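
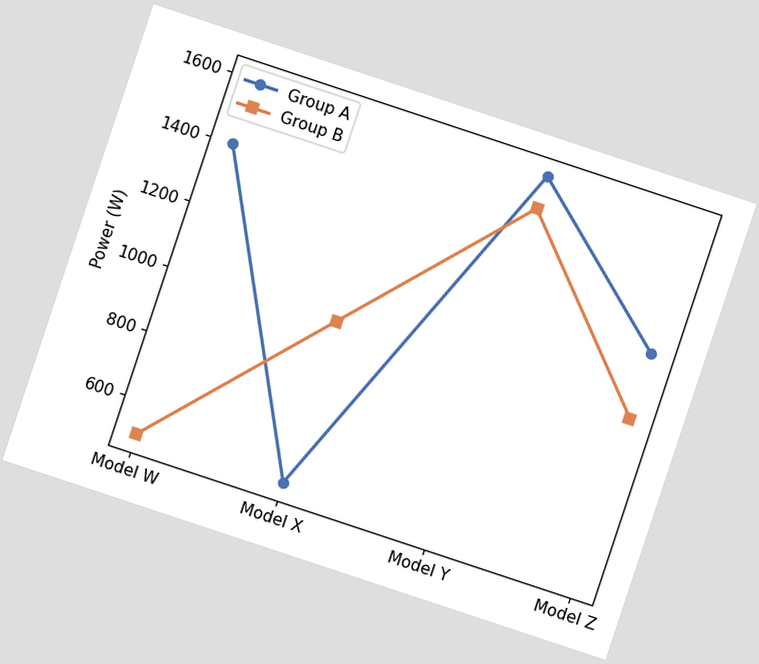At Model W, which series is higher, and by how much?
The chart is tilted about 18° clockwise. At Model W, Group A sits above the other line by 900W.

Group A, by 900W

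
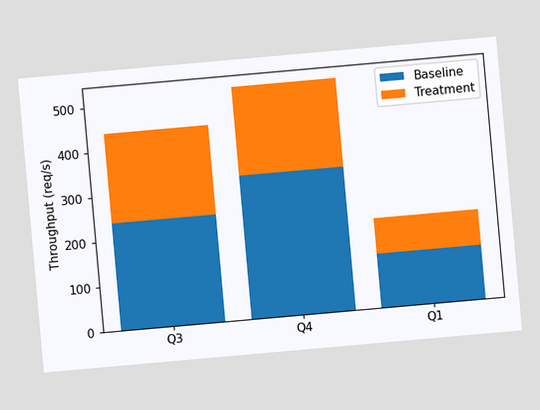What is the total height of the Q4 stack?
The chart is tilted about 5° counter-clockwise. The Q4 stack's top reaches 520req/s on the y-axis.

520req/s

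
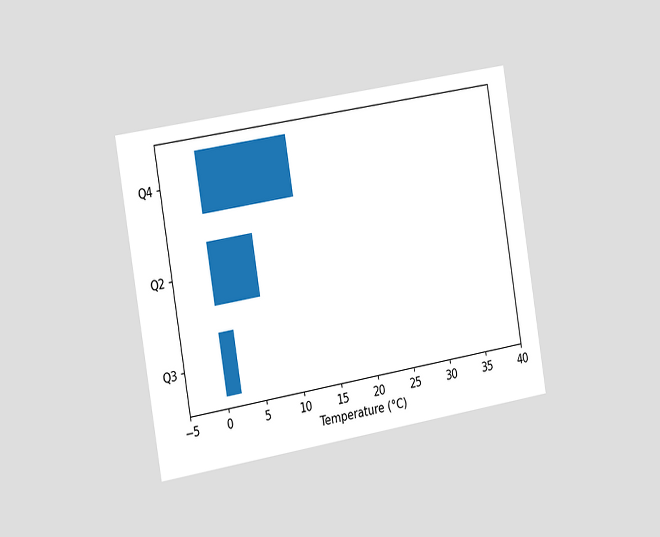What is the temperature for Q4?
12°C

The chart is tilted about 9° counter-clockwise and viewed slightly from the left. Reading along the chart's x-axis, the Q4 bar reaches 12°C.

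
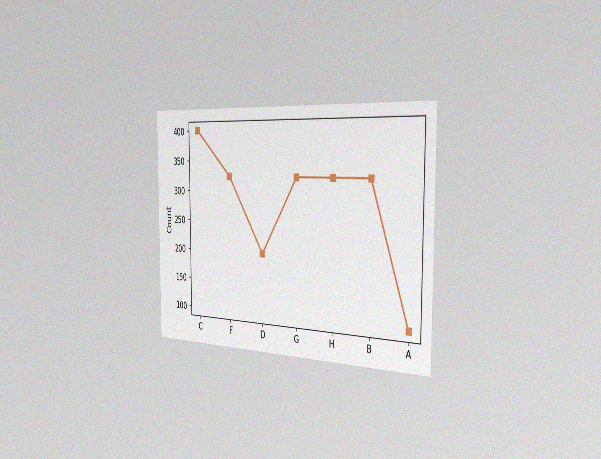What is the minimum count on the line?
100

The chart is viewed slightly from the right, with some photo noise. The lowest point is at A, and reading across to the y-axis gives 100.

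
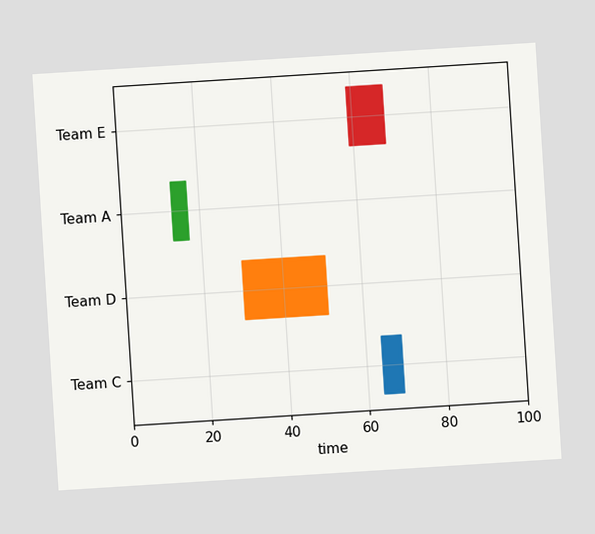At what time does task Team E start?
59

The chart is tilted about 4° counter-clockwise. The Team E bar begins at t=59.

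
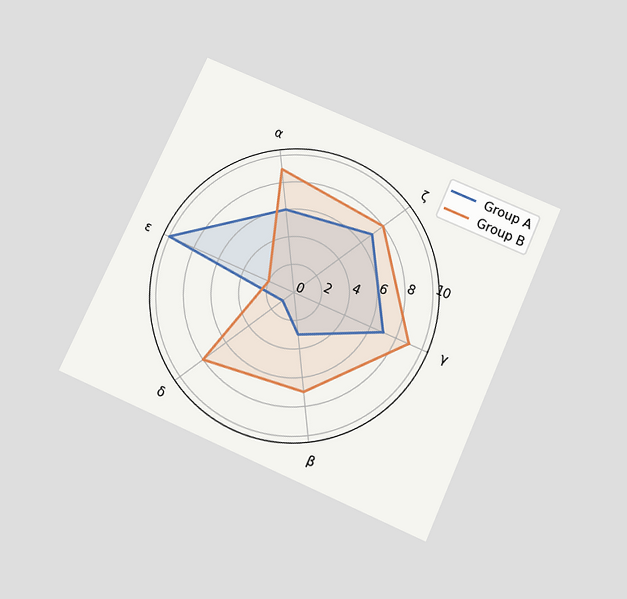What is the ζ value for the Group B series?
8

The chart is tilted about 24° clockwise and viewed slightly from below. On the ζ axis, Group B reaches 8.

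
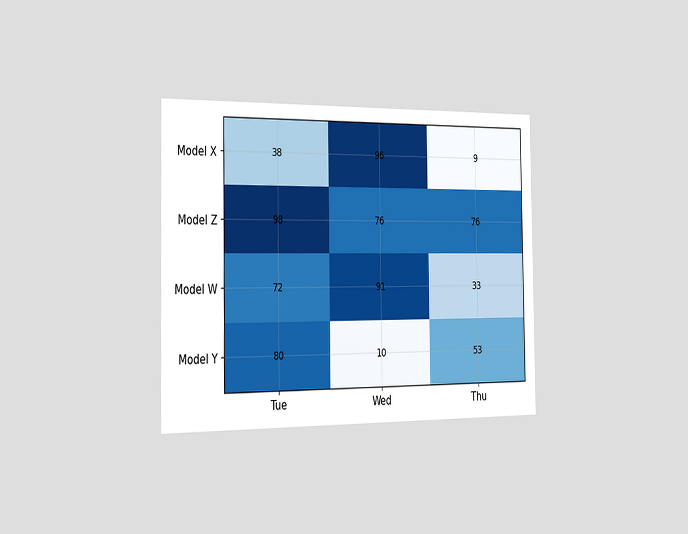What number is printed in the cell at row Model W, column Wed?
The chart is viewed slightly from the left. The (Model W, Wed) cell reads 91.

91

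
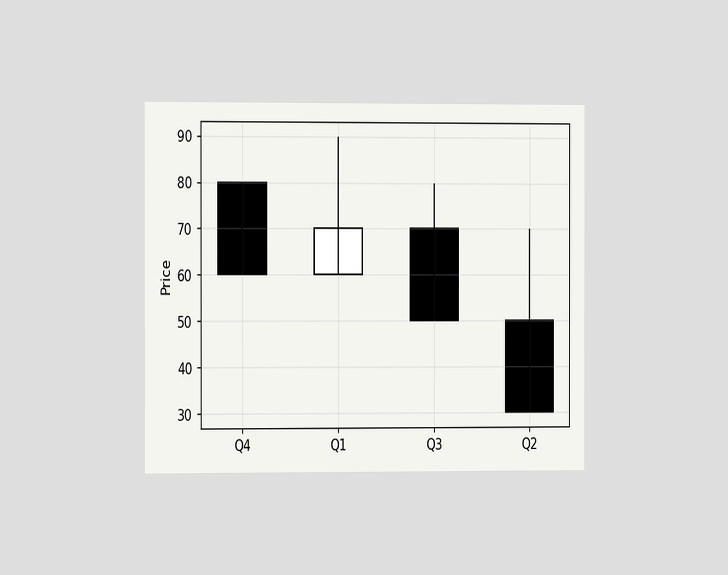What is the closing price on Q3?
50

The chart is viewed slightly from the left. The Q3 candle closes at 50.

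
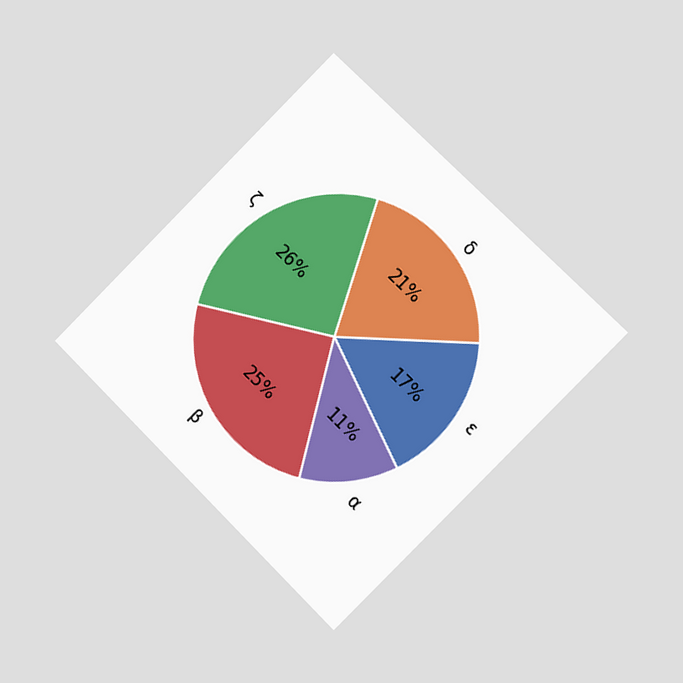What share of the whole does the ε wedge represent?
The chart is tilted about 45° clockwise and viewed slightly from the right. The ε slice takes up 17% of the pie.

17%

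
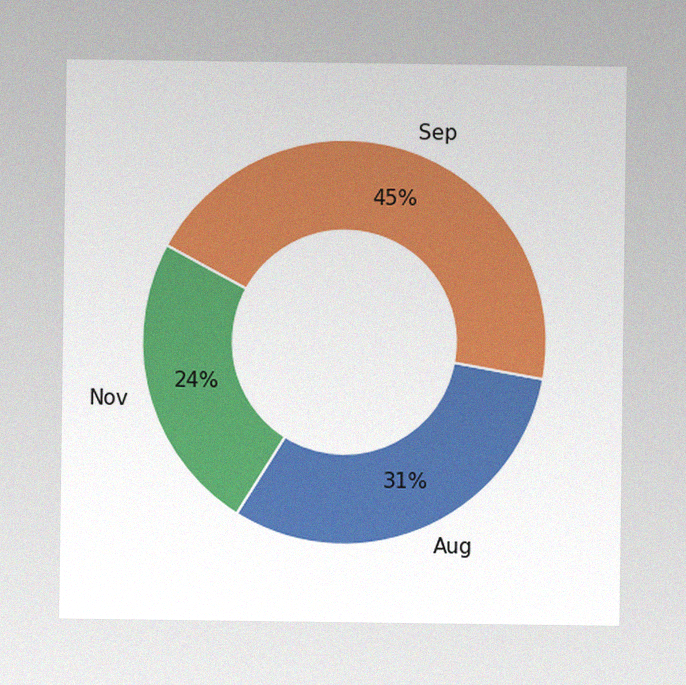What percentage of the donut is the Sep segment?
The image has some photo noise and uneven lighting. The Sep segment takes up 45% of the ring.

45%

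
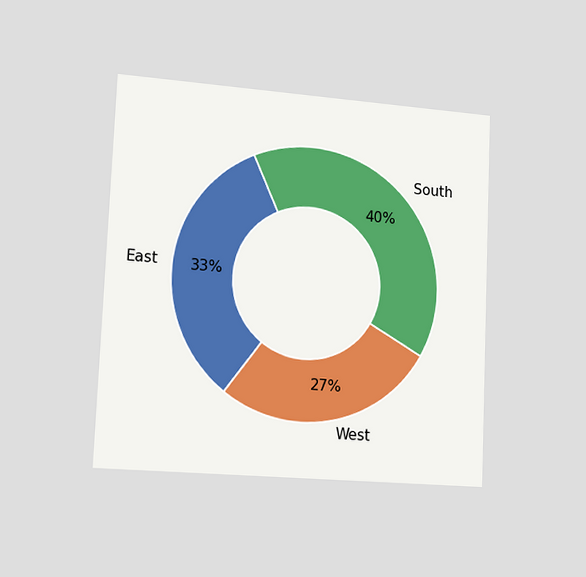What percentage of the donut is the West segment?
27%

The chart is tilted about 2° clockwise and viewed slightly from the left. The West segment takes up 27% of the ring.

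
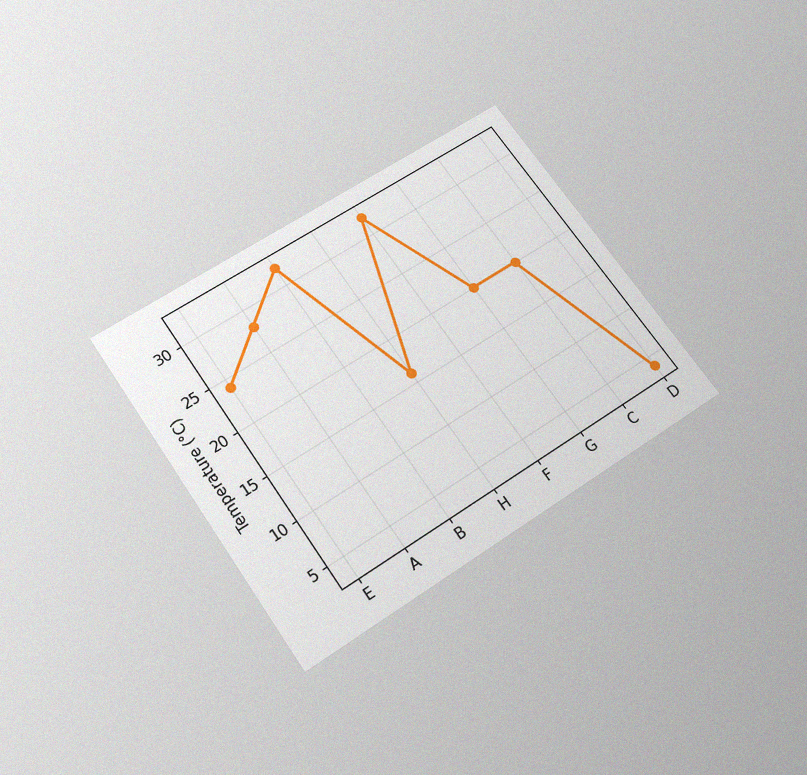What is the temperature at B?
32°C

The chart is tilted about 35° counter-clockwise and viewed slightly from below, with some photo noise. At B, the line is at 32°C.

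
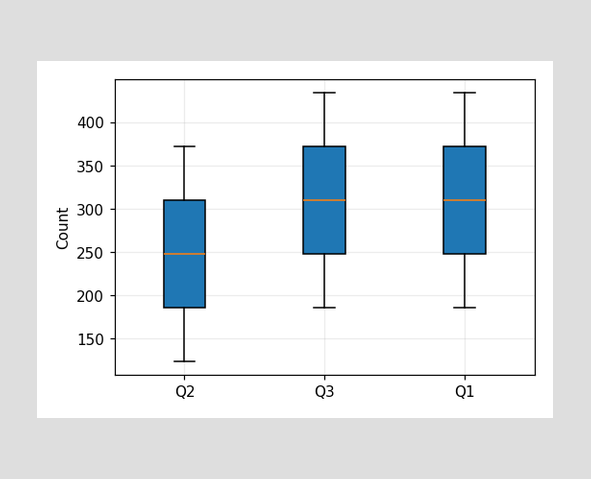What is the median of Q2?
The median line in the Q2 box sits at 248.

248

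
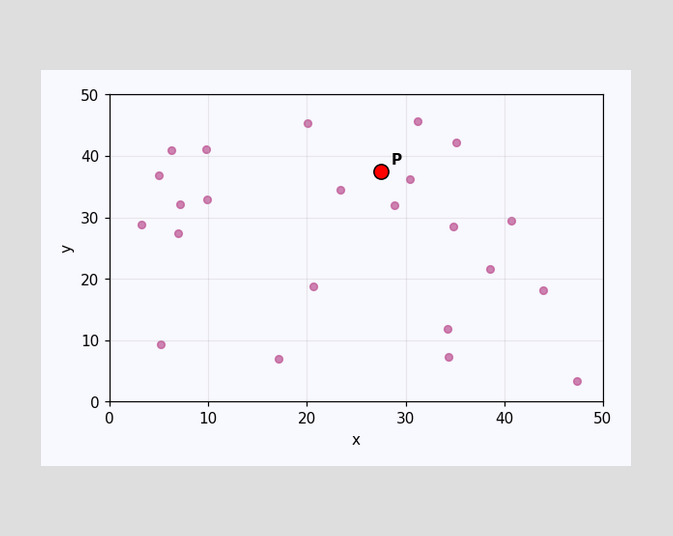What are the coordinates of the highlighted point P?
(27.5, 37.5)

Following the gridlines from P to each axis, P sits at (27.5, 37.5).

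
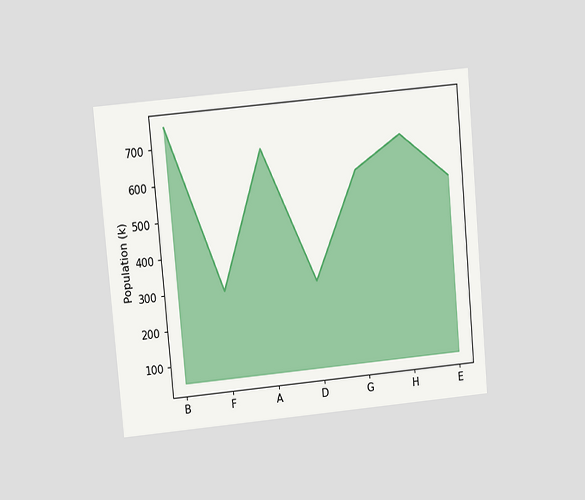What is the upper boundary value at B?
756k

The chart is tilted about 5° counter-clockwise and viewed slightly from above. At B the upper boundary is at 756k.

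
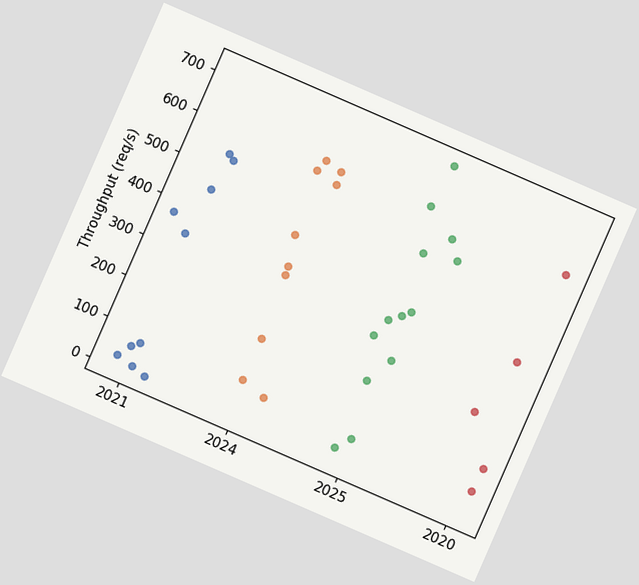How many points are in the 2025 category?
The chart is tilted about 24° clockwise. Counting the markers in the 2025 column gives 13.

13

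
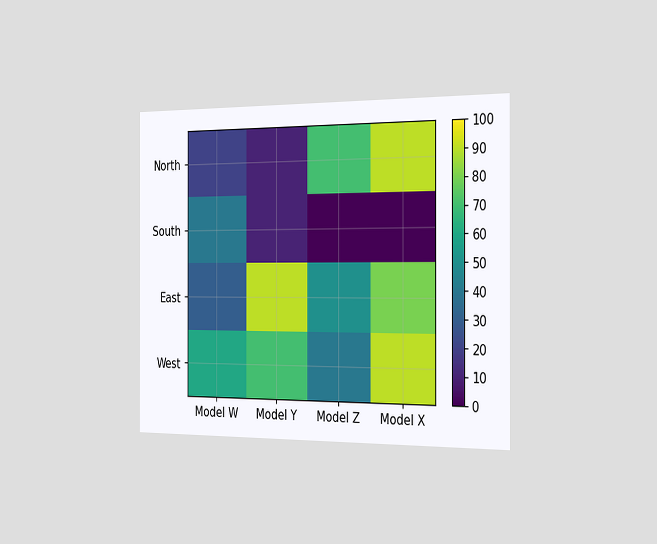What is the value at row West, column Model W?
The chart is viewed slightly from the right. Matching cell (West, Model W) against the colorbar gives 60.

60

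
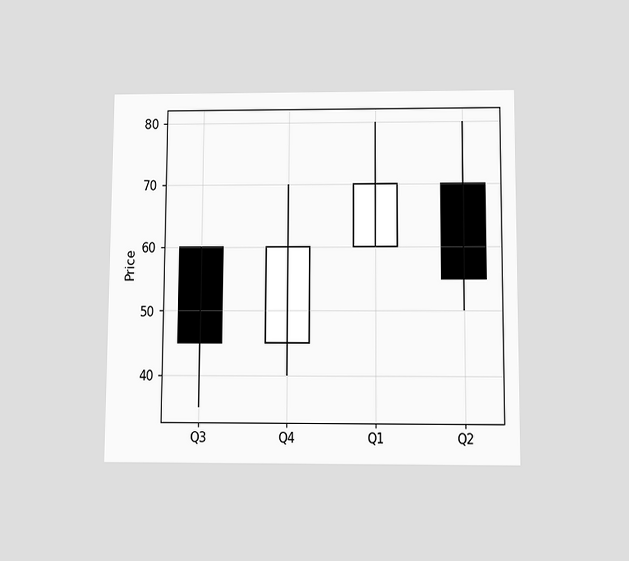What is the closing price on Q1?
70

The chart is viewed slightly from below. The Q1 candle closes at 70.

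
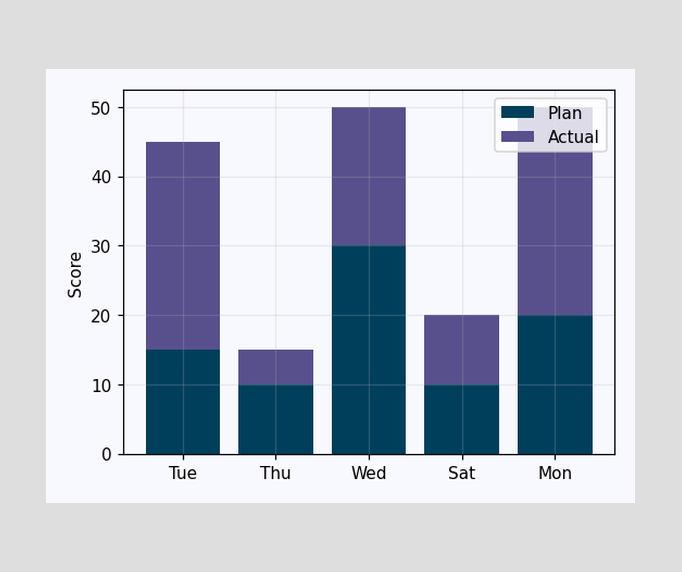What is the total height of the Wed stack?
50

The Wed stack's top reaches 50 on the y-axis.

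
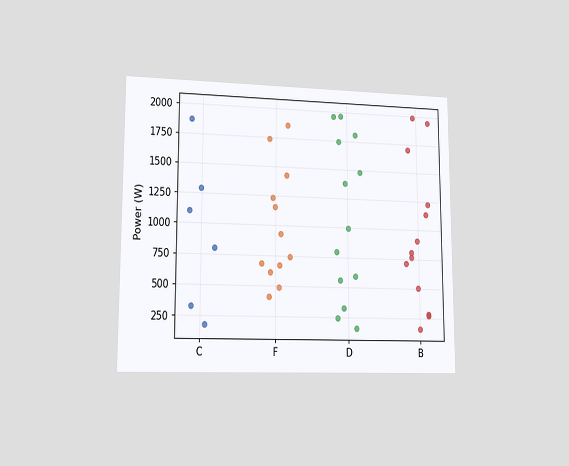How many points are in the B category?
13

The chart is viewed at a slight angle. Counting the markers in the B column gives 13.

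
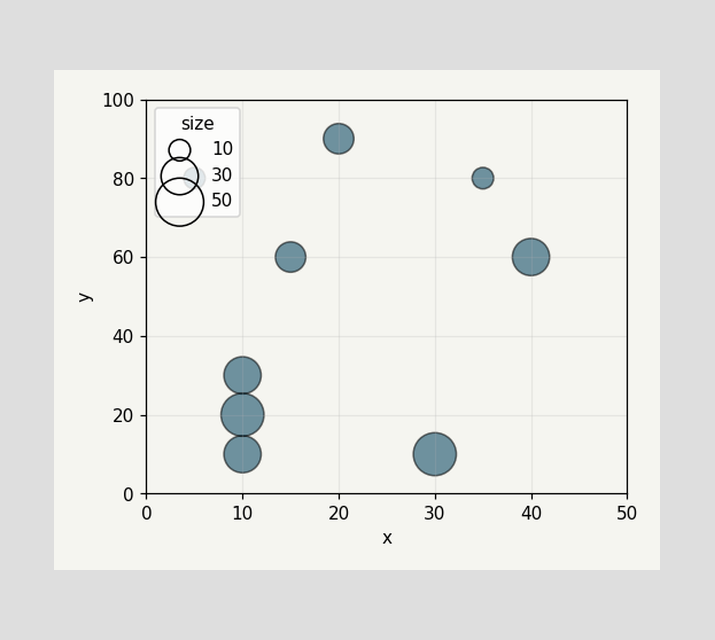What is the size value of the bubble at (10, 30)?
Matching the bubble at (10, 30) against the size legend gives 30.

30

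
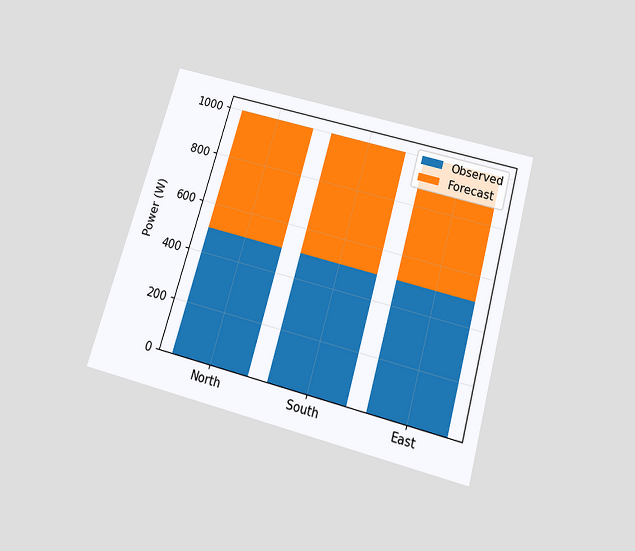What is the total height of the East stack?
The chart is tilted about 16° clockwise and viewed slightly from below. The East stack's top reaches 1000W on the y-axis.

1000W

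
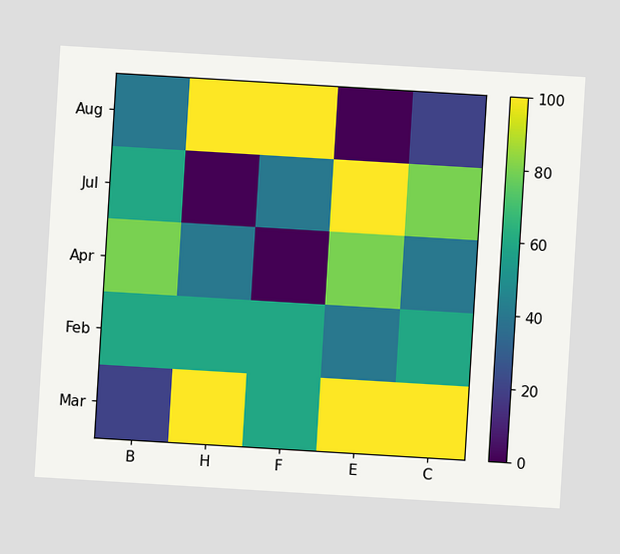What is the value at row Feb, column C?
The chart is tilted about 3° clockwise. Matching cell (Feb, C) against the colorbar gives 60.

60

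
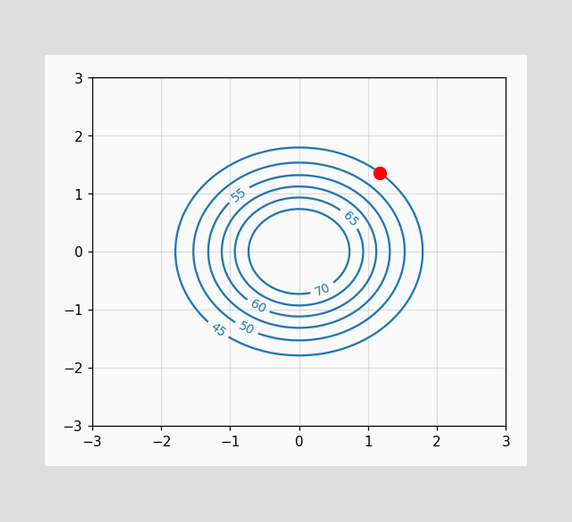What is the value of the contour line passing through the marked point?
45

The marked point sits on the contour labelled 45.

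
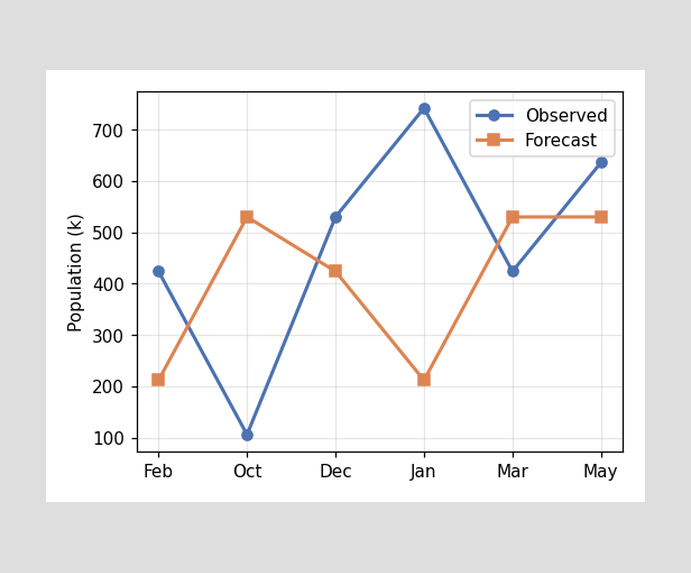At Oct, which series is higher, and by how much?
Forecast, by 424k

At Oct, Forecast sits above the other line by 424k.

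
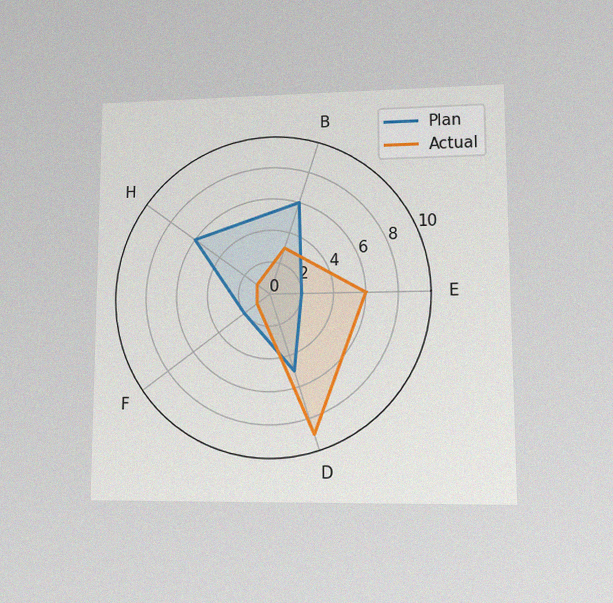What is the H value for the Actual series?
1

The chart is viewed at a slight angle, with some photo noise. On the H axis, Actual reaches 1.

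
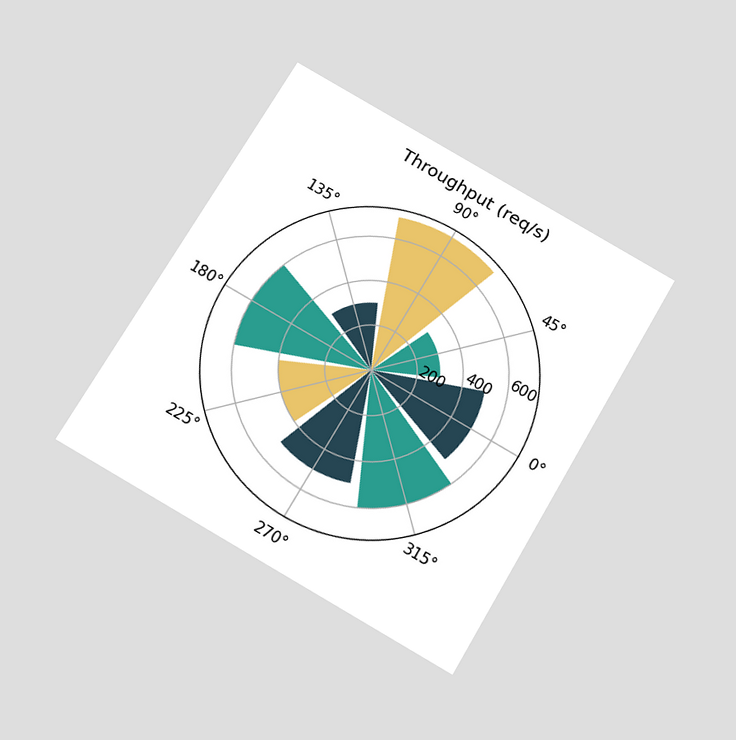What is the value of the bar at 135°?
300req/s

The chart is tilted about 30° clockwise and viewed slightly from below. The bar at 135° reaches 300req/s on the radial axis.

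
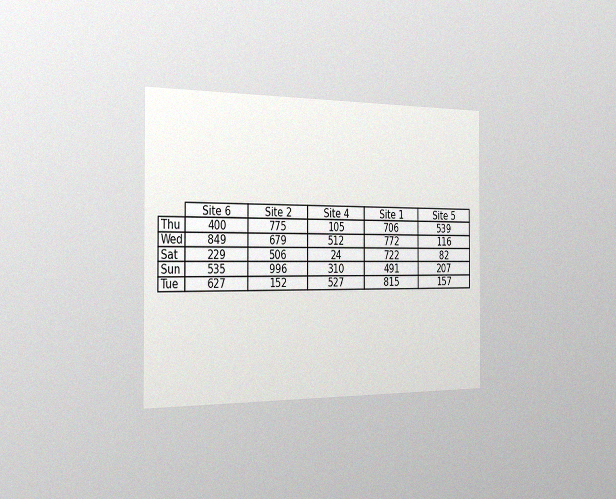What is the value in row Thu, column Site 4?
The chart is viewed slightly from the left, with some photo noise. The (Thu, Site 4) cell reads 105.

105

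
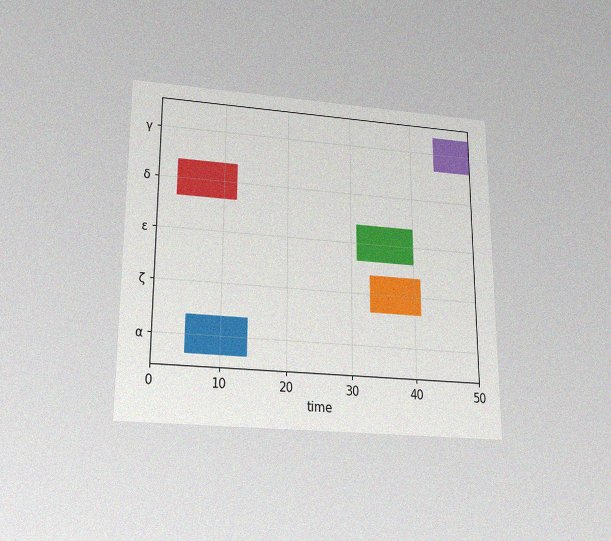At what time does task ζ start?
33

The chart is viewed slightly from below, with some photo noise. The ζ bar begins at t=33.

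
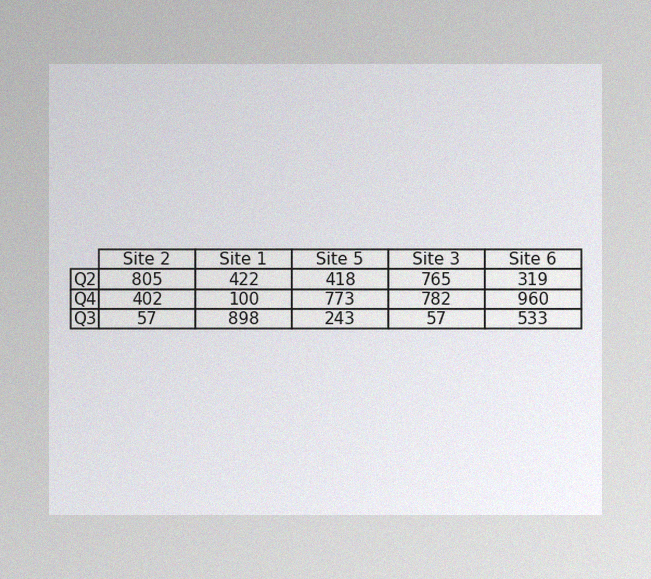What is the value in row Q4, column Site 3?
The image has some photo noise and uneven lighting. The (Q4, Site 3) cell reads 782.

782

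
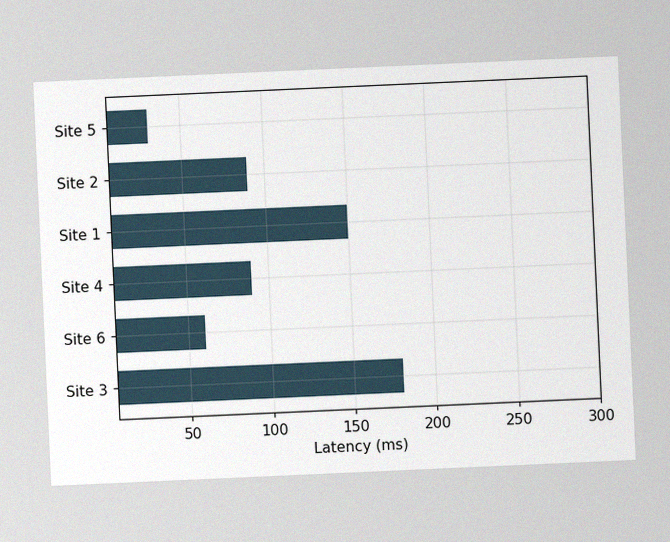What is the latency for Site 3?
The chart is tilted about 3° counter-clockwise, with some photo noise. Reading along the chart's x-axis, the Site 3 bar reaches 180ms.

180ms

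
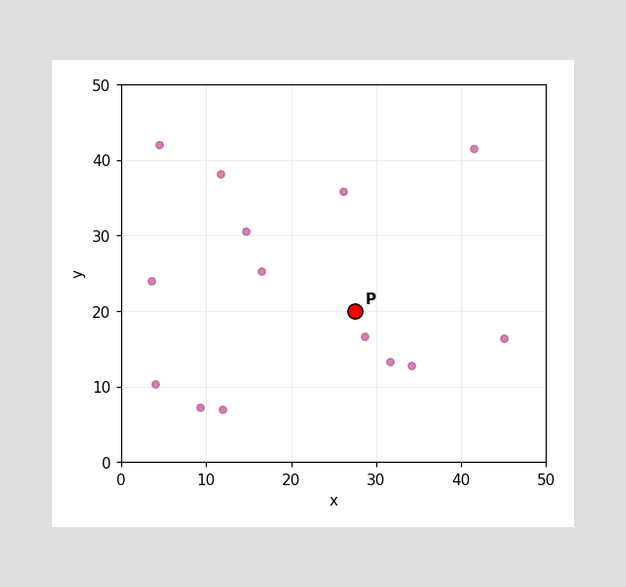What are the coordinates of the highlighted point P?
Following the gridlines from P to each axis, P sits at (27.5, 20).

(27.5, 20)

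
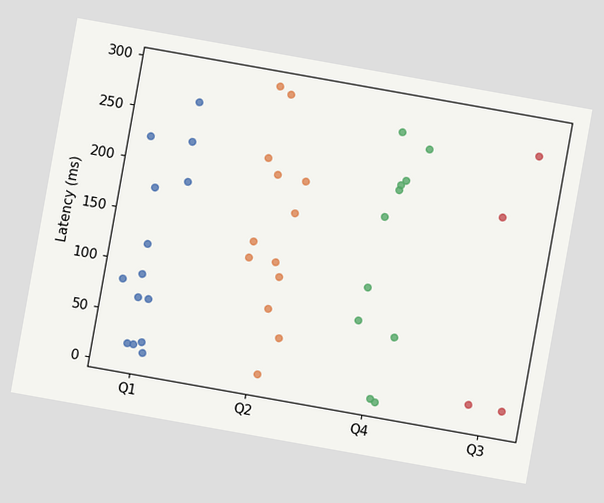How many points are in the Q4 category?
The chart is tilted about 10° clockwise. Counting the markers in the Q4 column gives 11.

11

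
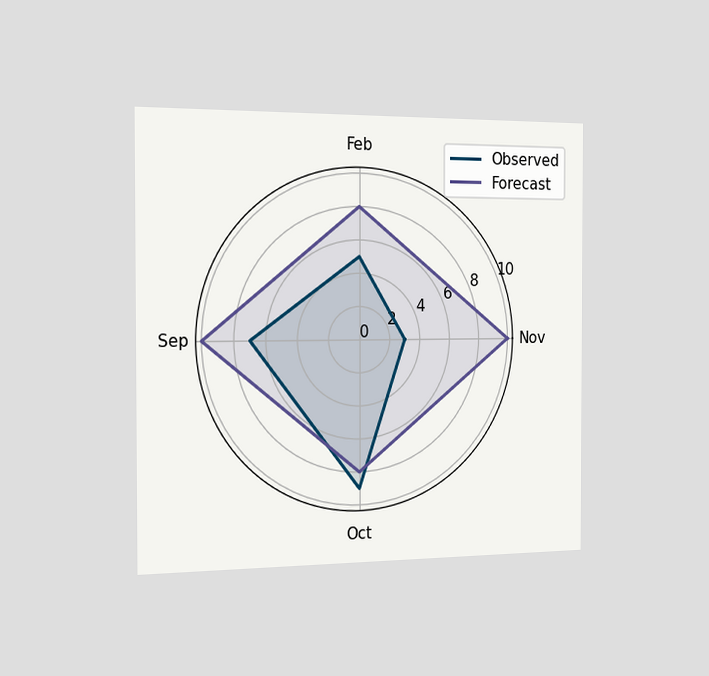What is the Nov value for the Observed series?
3

The chart is viewed slightly from the left. On the Nov axis, Observed reaches 3.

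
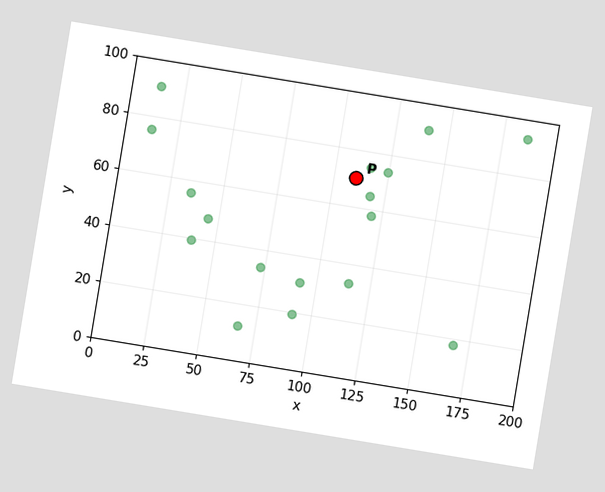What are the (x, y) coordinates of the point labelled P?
The chart is tilted about 9° clockwise. Following the gridlines from P to each axis, P sits at (110, 70).

(110, 70)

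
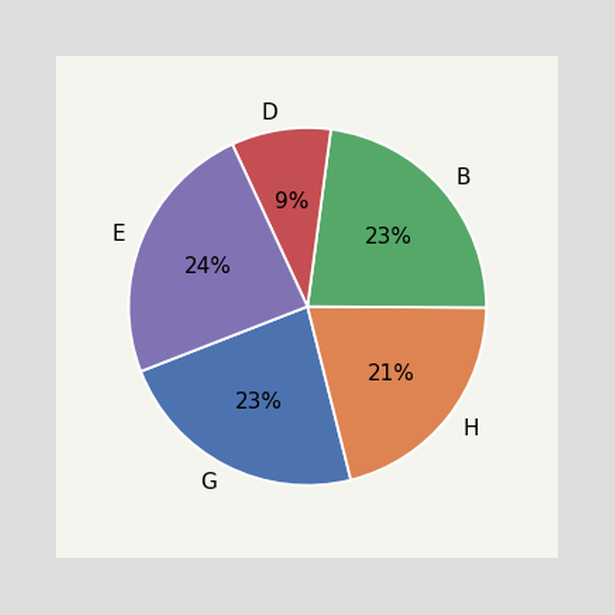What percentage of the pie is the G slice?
23%

The G slice takes up 23% of the pie.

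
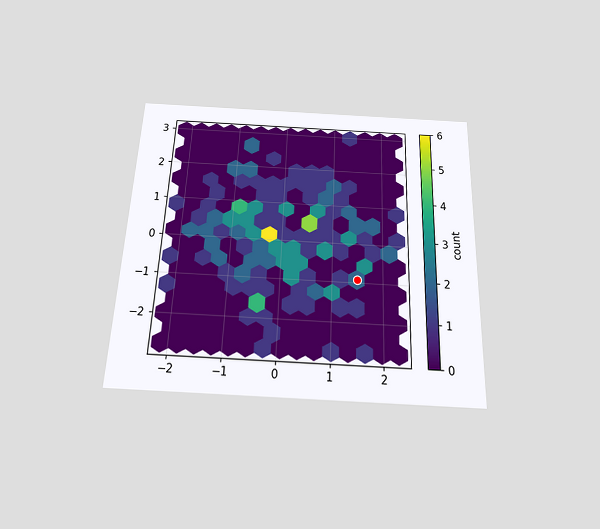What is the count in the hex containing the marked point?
The chart is tilted about 2° clockwise and viewed slightly from below. The marked hex reads 2 on the colorbar.

2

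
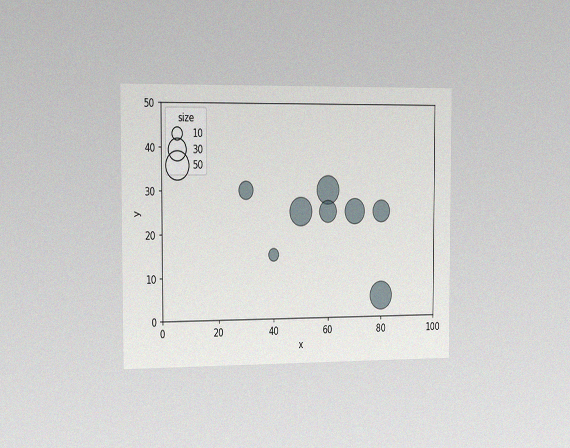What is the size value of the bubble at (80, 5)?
50

The chart is viewed slightly from the left, with some photo noise. Matching the bubble at (80, 5) against the size legend gives 50.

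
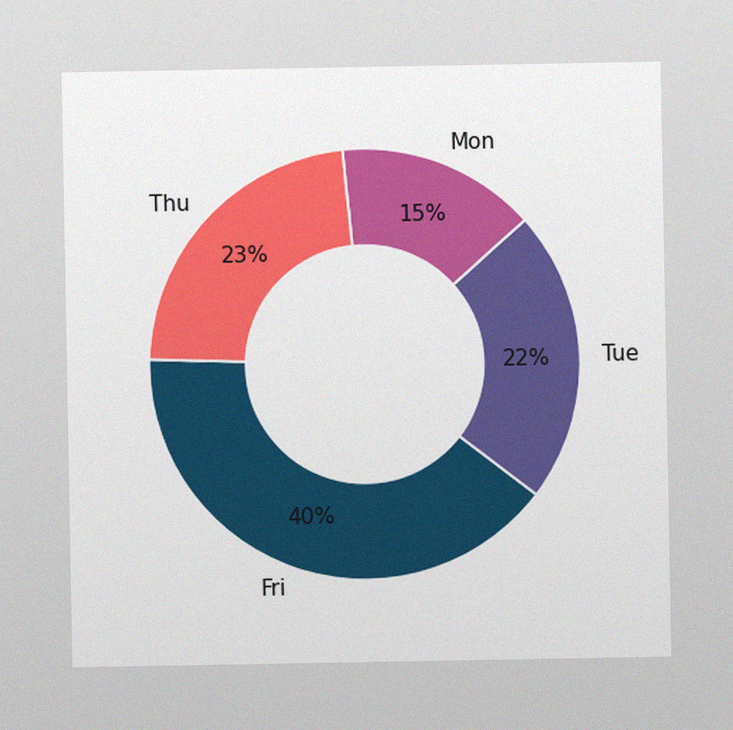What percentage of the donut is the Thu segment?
23%

The image has some photo noise and uneven lighting. The Thu segment takes up 23% of the ring.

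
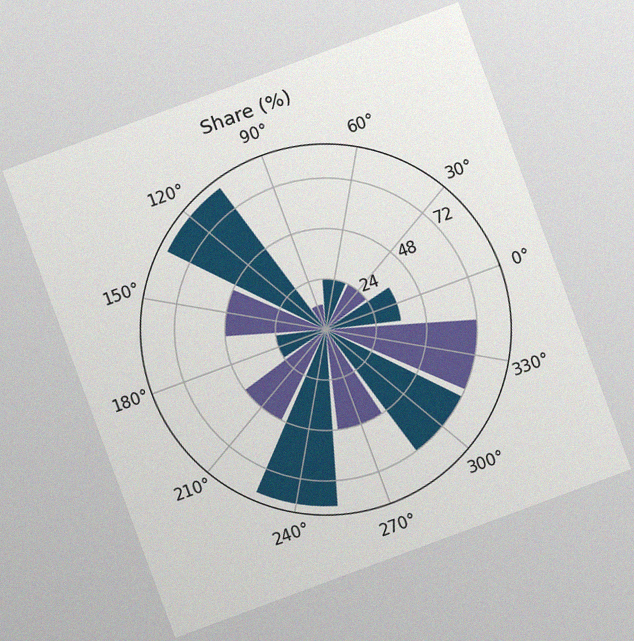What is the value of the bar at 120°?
84%

The chart is tilted about 20° counter-clockwise, with some photo noise. The bar at 120° reaches 84% on the radial axis.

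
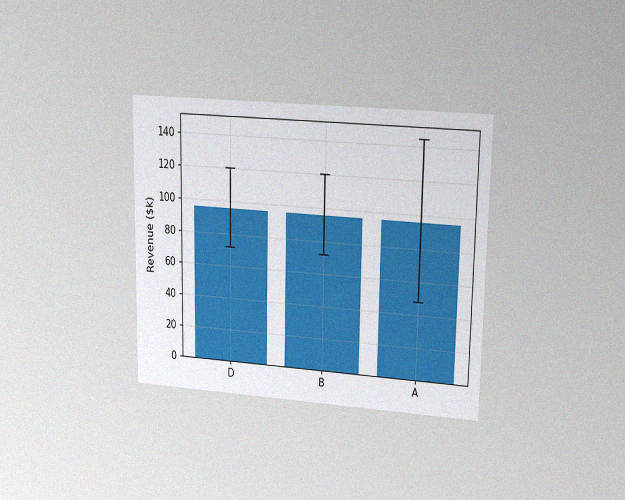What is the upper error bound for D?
The chart is viewed at a slight angle, with some photo noise. The D bar's upper whisker reaches $120k.

$120k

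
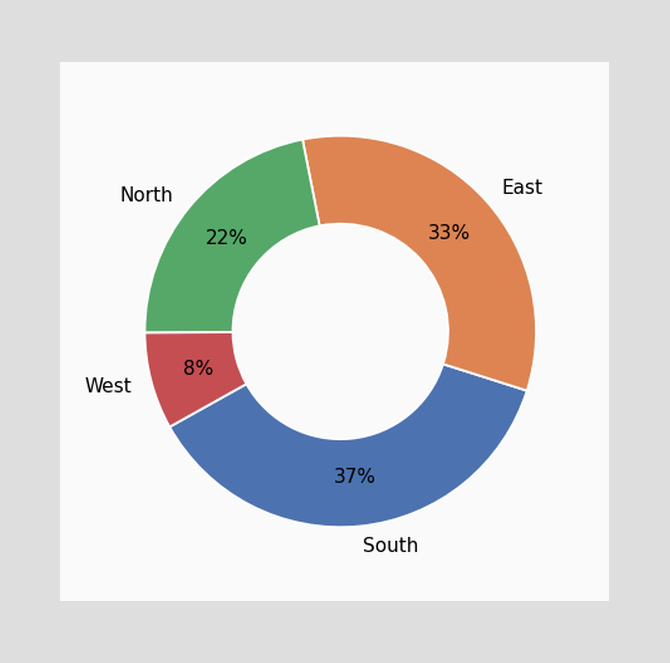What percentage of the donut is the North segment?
The North segment takes up 22% of the ring.

22%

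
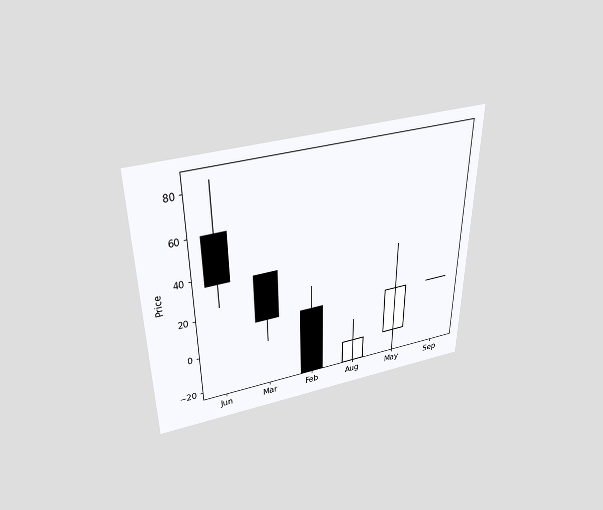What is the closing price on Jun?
36

The chart is viewed slightly from above. The Jun candle closes at 36.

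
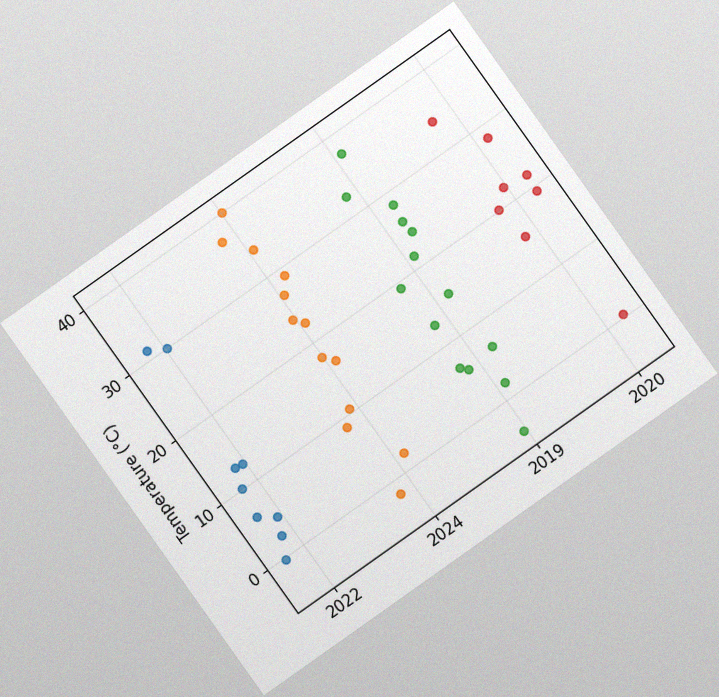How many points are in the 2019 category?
The chart is tilted about 35° counter-clockwise, with some photo noise. Counting the markers in the 2019 column gives 14.

14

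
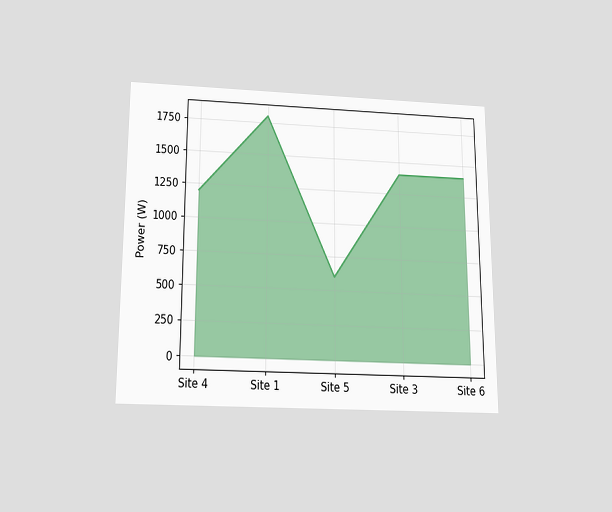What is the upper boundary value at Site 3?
The chart is viewed slightly from below. At Site 3 the upper boundary is at 1400W.

1400W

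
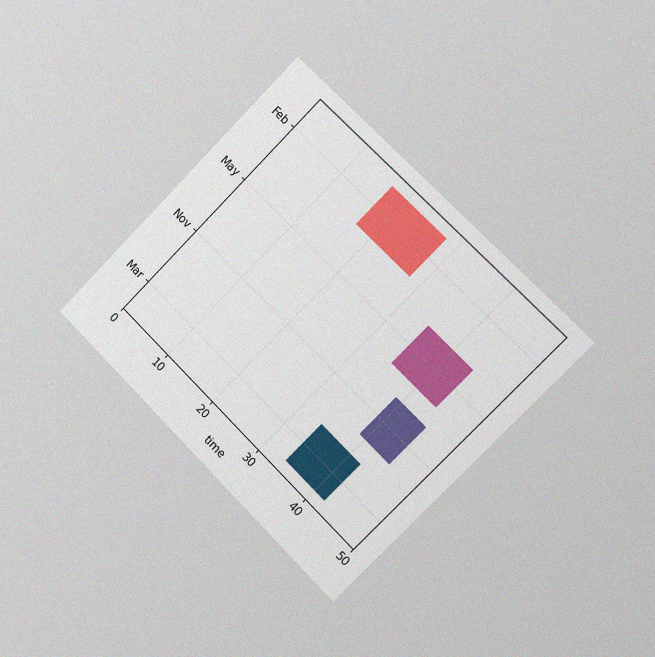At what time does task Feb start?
The chart is tilted about 45° clockwise and viewed slightly from the right, with some photo noise. The Feb bar begins at t=17.

17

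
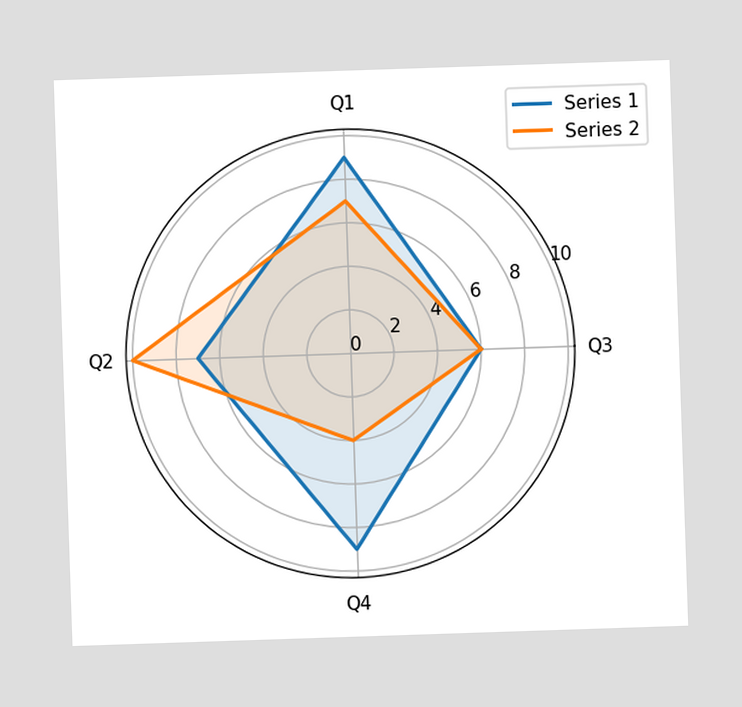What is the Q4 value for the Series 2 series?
4

On the Q4 axis, Series 2 reaches 4.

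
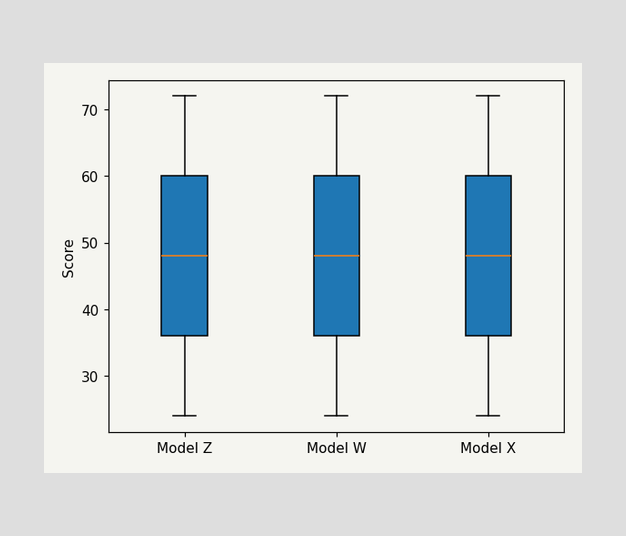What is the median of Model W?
48

The median line in the Model W box sits at 48.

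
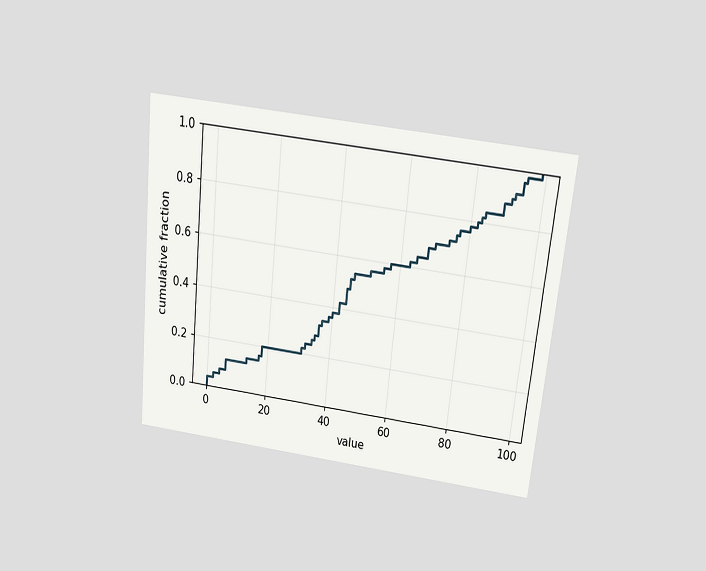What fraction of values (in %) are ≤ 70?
The chart is tilted about 6° clockwise and viewed slightly from above. At x=70 the ECDF step is at 70%.

70%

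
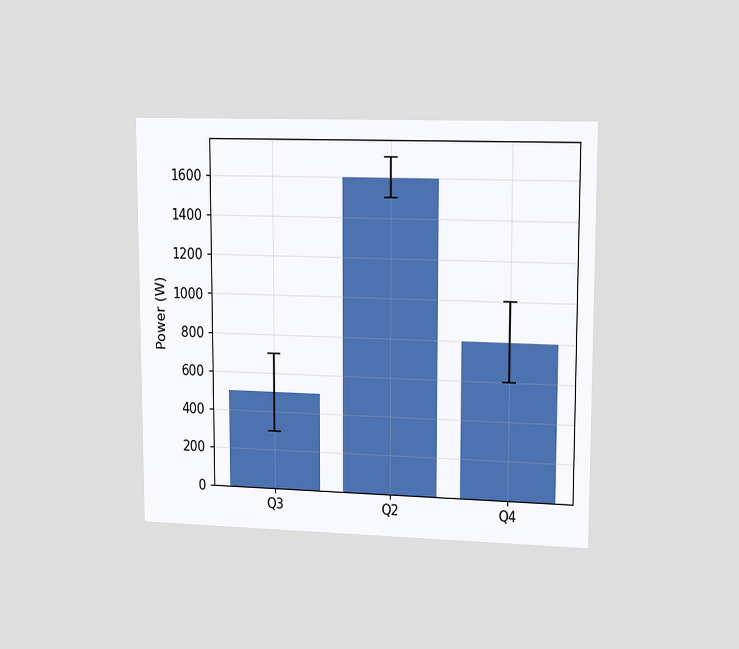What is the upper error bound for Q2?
The chart is viewed slightly from the right. The Q2 bar's upper whisker reaches 1700W.

1700W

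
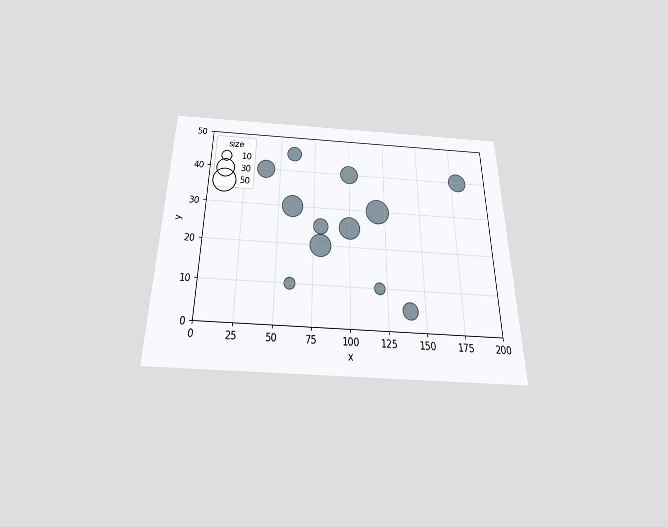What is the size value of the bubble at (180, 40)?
The chart is viewed slightly from below. Matching the bubble at (180, 40) against the size legend gives 30.

30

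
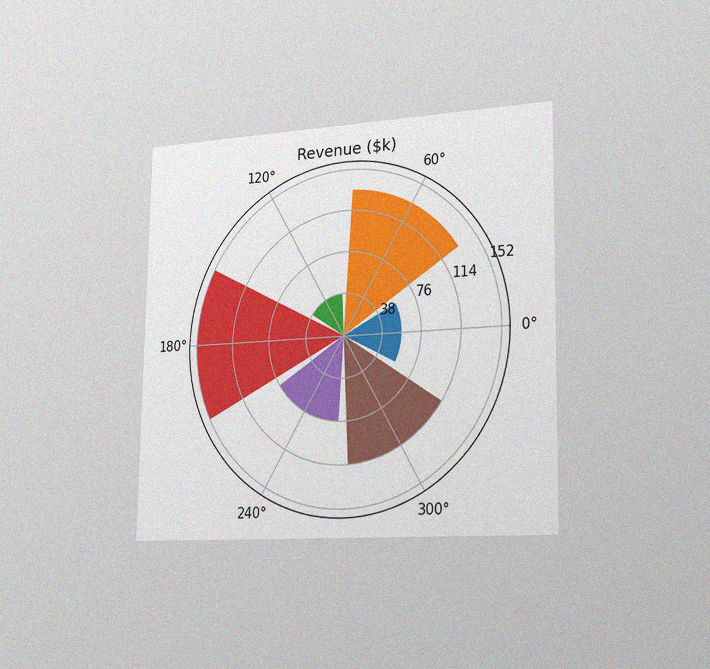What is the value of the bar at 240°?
The chart is viewed slightly from the right, with some photo noise. The bar at 240° reaches $76k on the radial axis.

$76k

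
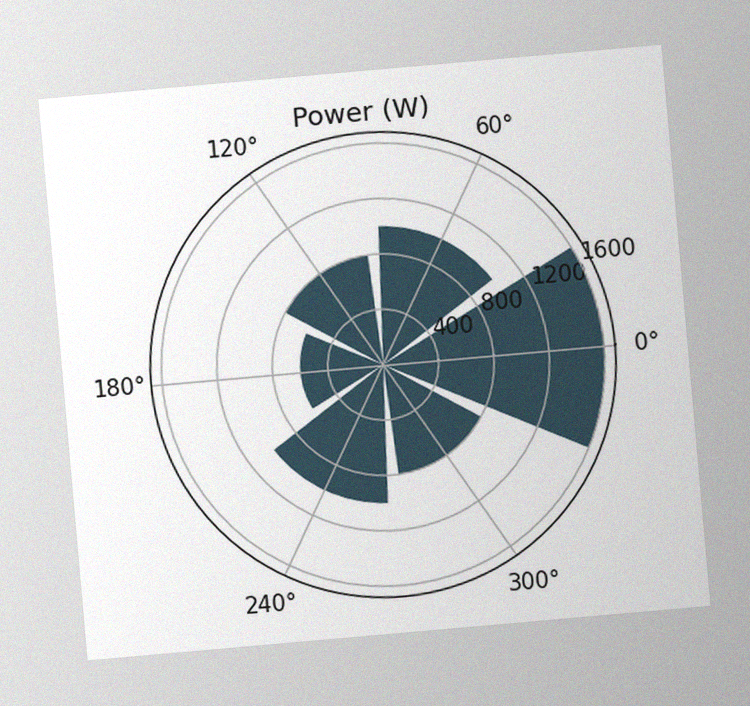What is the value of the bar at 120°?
800W

The chart is tilted about 5° counter-clockwise, with some photo noise. The bar at 120° reaches 800W on the radial axis.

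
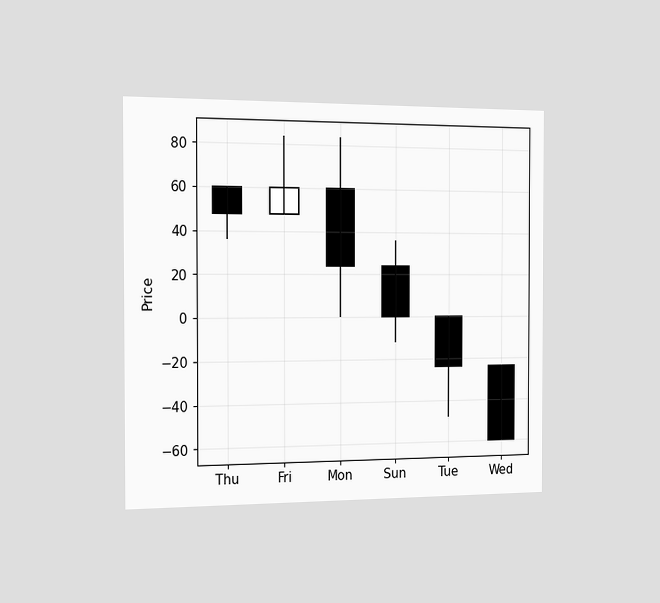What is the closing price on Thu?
The chart is viewed slightly from the left. The Thu candle closes at 48.

48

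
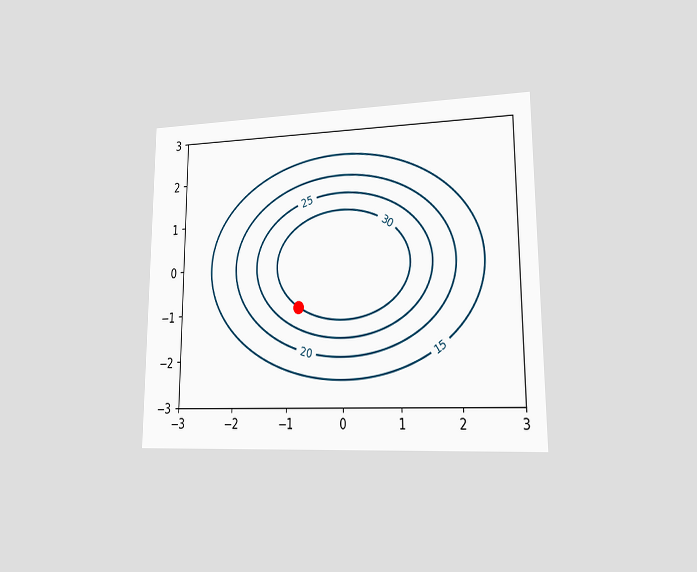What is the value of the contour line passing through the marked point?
30

The chart is viewed at a slight angle. The marked point sits on the contour labelled 30.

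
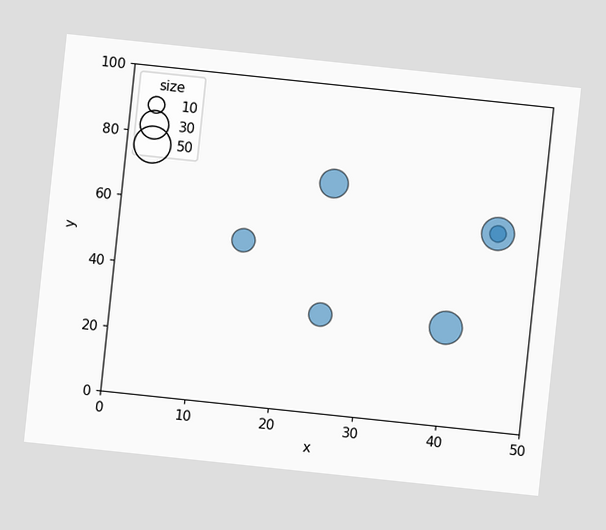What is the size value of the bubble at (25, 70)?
30

The chart is tilted about 6° clockwise. Matching the bubble at (25, 70) against the size legend gives 30.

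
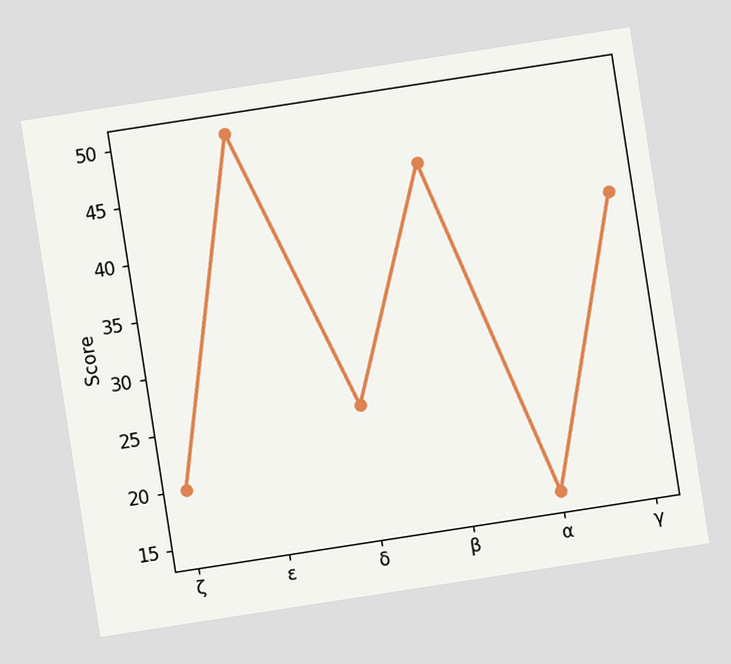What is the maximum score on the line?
50

The chart is tilted about 9° counter-clockwise. The highest point is at ε, and reading across to the y-axis gives 50.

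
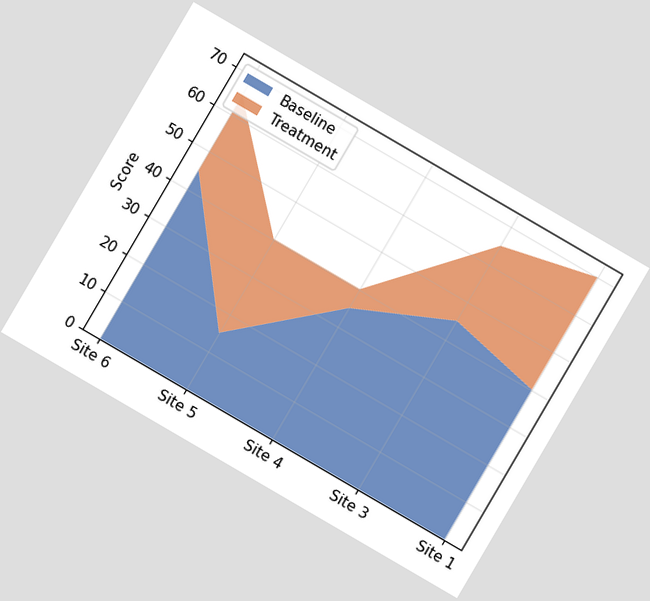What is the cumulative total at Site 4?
The chart is tilted about 30° clockwise. The stacked total at Site 4 reaches 40.

40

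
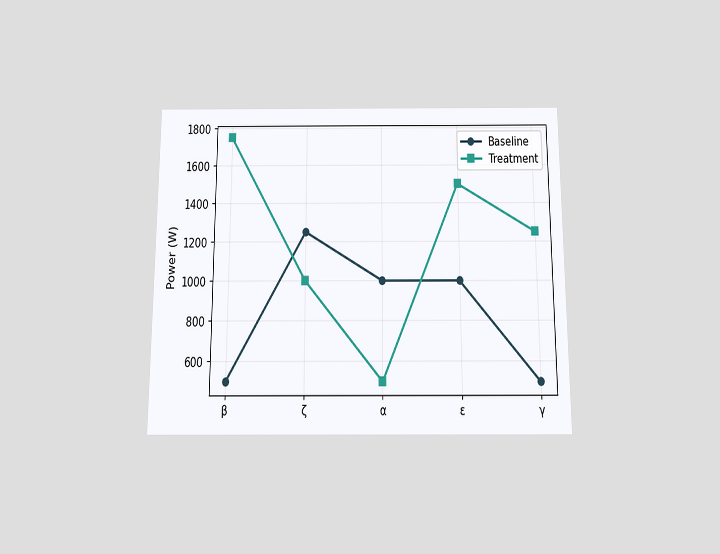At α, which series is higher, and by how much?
The chart is viewed slightly from below. At α, Baseline sits above the other line by 500W.

Baseline, by 500W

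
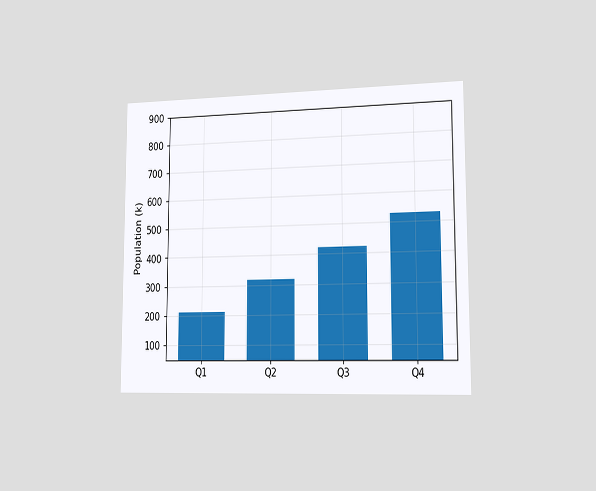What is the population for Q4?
530k

The chart is viewed slightly from the right. Reading along the chart's y-axis, the Q4 bar reaches 530k.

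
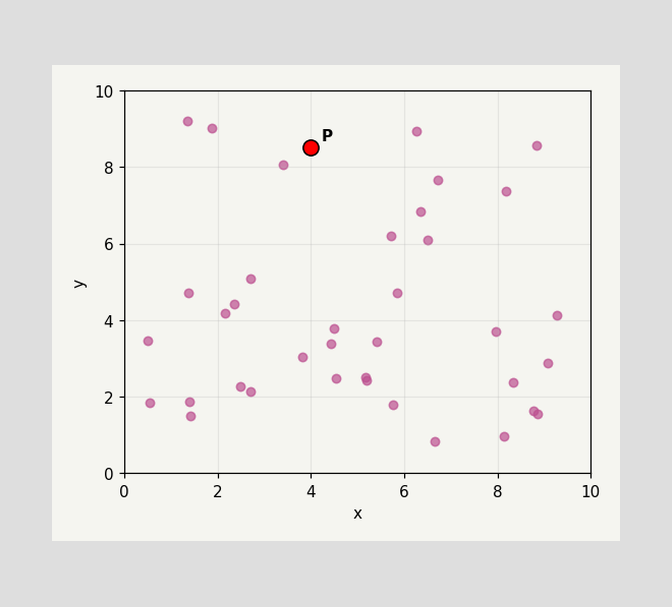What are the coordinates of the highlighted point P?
Following the gridlines from P to each axis, P sits at (4, 8.5).

(4, 8.5)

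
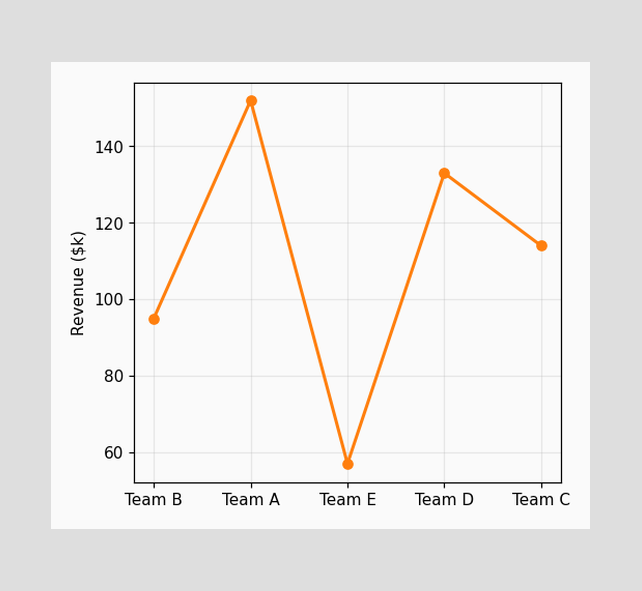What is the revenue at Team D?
$133k

At Team D, the line is at $133k.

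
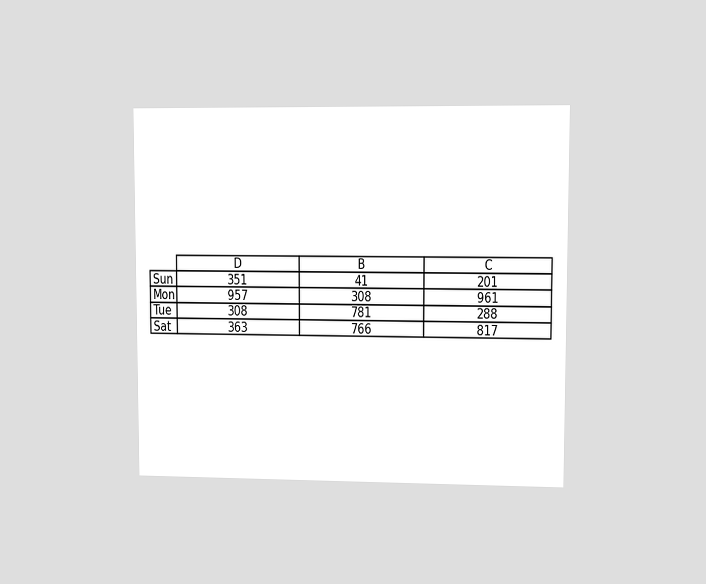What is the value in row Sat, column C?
The chart is viewed at a slight angle. The (Sat, C) cell reads 817.

817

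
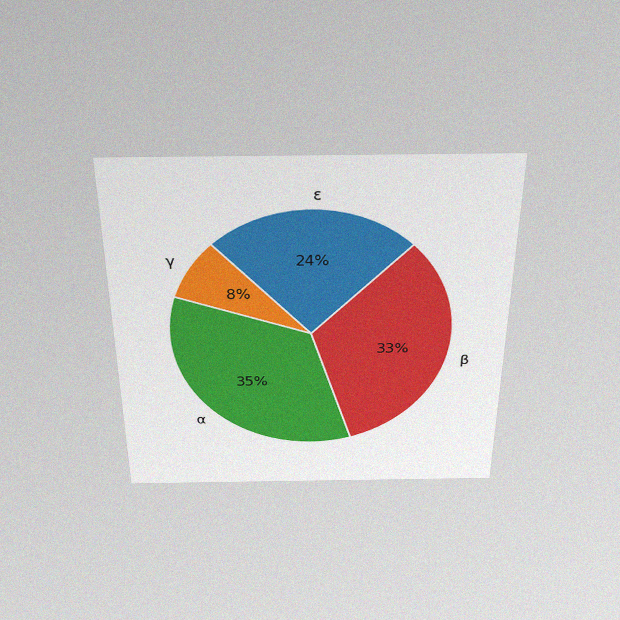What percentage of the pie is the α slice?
35%

The chart is viewed slightly from above, with some photo noise. The α slice takes up 35% of the pie.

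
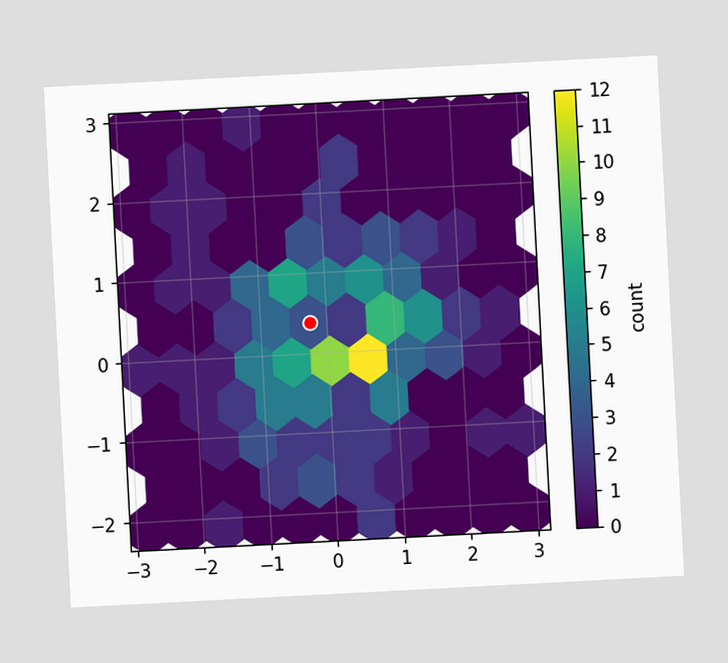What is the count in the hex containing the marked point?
3

The chart is tilted about 3° counter-clockwise. The marked hex reads 3 on the colorbar.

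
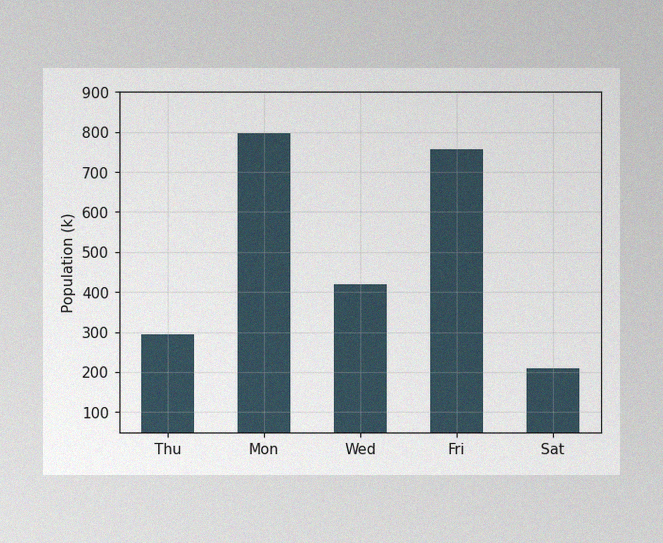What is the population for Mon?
798k

The image has some photo noise and uneven lighting. Reading along the chart's y-axis, the Mon bar reaches 798k.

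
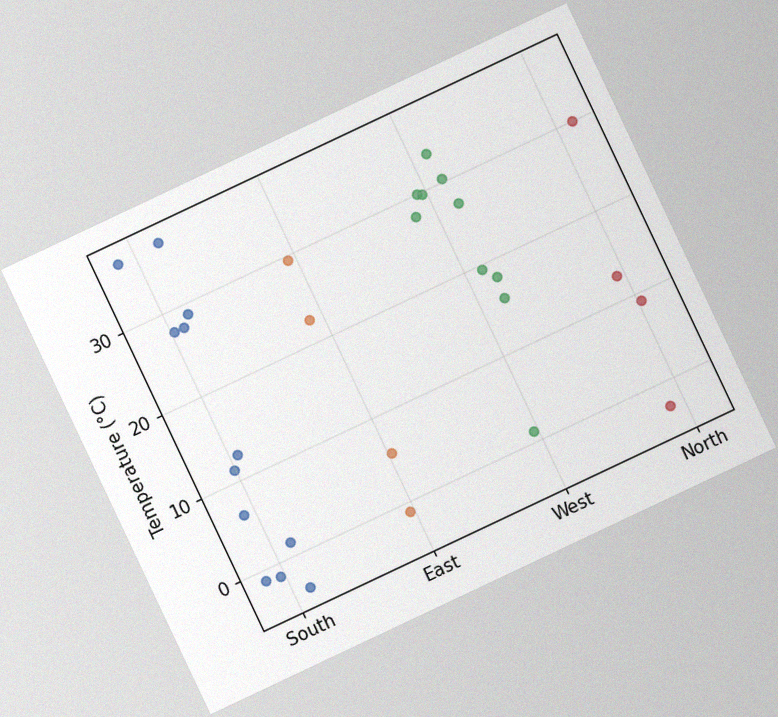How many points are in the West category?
10

The chart is tilted about 25° counter-clockwise, with some photo noise. Counting the markers in the West column gives 10.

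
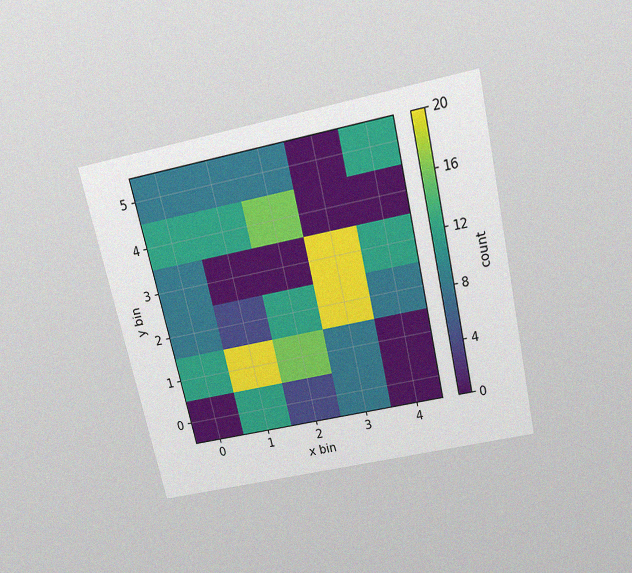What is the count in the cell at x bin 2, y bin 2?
12

The chart is tilted about 13° counter-clockwise and viewed slightly from above, with some photo noise. Matching the cell (2, 2) against the colorbar gives 12.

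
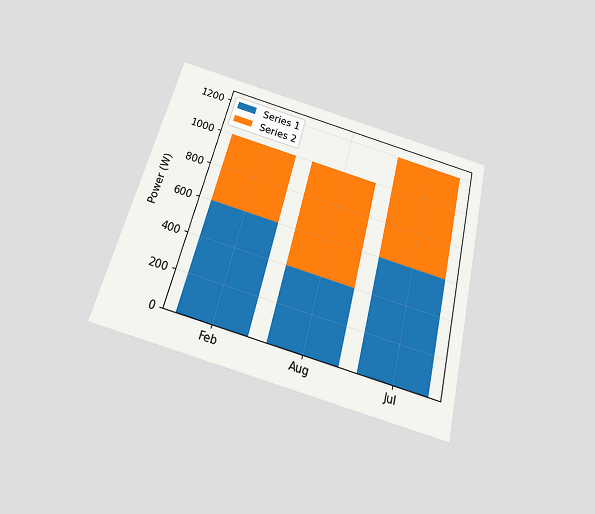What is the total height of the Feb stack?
The chart is tilted about 14° clockwise and viewed slightly from below. The Feb stack's top reaches 1000W on the y-axis.

1000W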